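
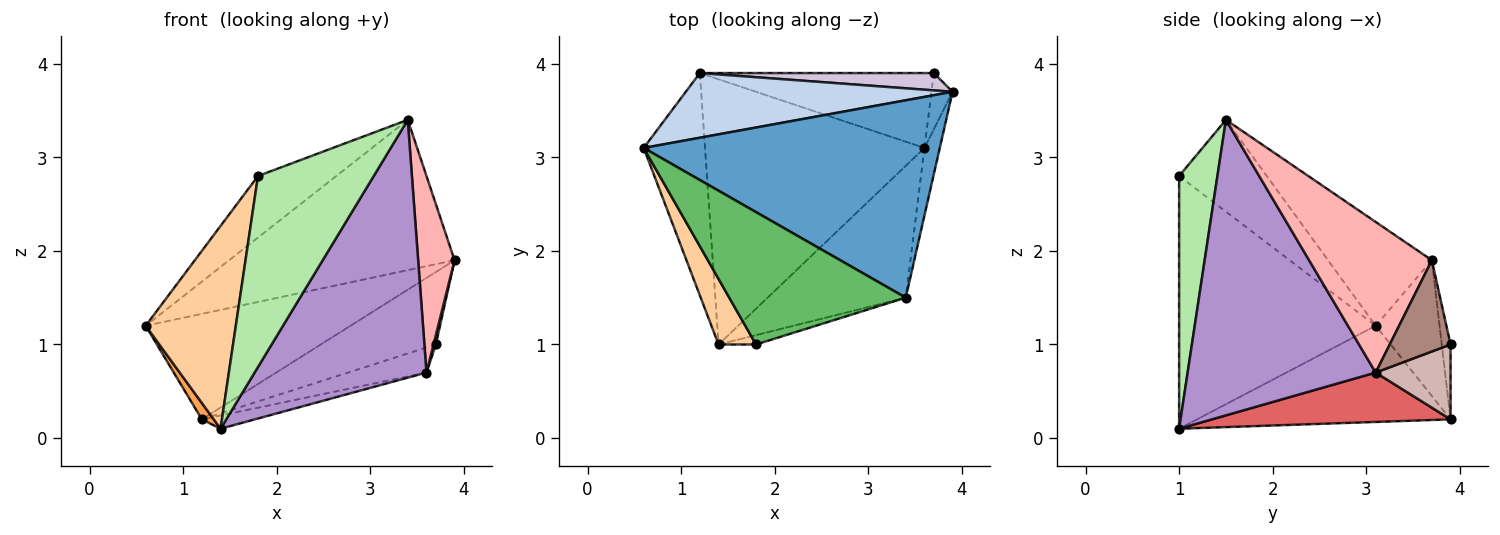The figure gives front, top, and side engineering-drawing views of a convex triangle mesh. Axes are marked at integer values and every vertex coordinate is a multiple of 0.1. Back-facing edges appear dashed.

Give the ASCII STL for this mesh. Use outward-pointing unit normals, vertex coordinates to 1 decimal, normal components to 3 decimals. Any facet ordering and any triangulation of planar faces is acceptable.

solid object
 facet normal -0.269 0.584 0.766
  outer loop
   vertex 3.4 1.5 3.4
   vertex 3.9 3.7 1.9
   vertex 0.6 3.1 1.2
  endloop
 endfacet
 facet normal -0.257 0.824 0.505
  outer loop
   vertex 1.2 3.9 0.2
   vertex 0.6 3.1 1.2
   vertex 3.9 3.7 1.9
  endloop
 endfacet
 facet normal -0.843 -0.040 -0.537
  outer loop
   vertex 1.2 3.9 0.2
   vertex 1.4 1.0 0.1
   vertex 0.6 3.1 1.2
  endloop
 endfacet
 facet normal -0.901 -0.413 0.133
  outer loop
   vertex 1.8 1.0 2.8
   vertex 0.6 3.1 1.2
   vertex 1.4 1.0 0.1
  endloop
 endfacet
 facet normal -0.427 0.381 0.820
  outer loop
   vertex 1.8 1.0 2.8
   vertex 3.4 1.5 3.4
   vertex 0.6 3.1 1.2
  endloop
 endfacet
 facet normal 0.314 -0.948 -0.046
  outer loop
   vertex 1.8 1.0 2.8
   vertex 1.4 1.0 0.1
   vertex 3.4 1.5 3.4
  endloop
 endfacet
 facet normal 0.219 0.049 -0.974
  outer loop
   vertex 3.6 3.1 0.7
   vertex 1.4 1.0 0.1
   vertex 1.2 3.9 0.2
  endloop
 endfacet
 facet normal 0.954 -0.283 -0.097
  outer loop
   vertex 3.6 3.1 0.7
   vertex 3.9 3.7 1.9
   vertex 3.4 1.5 3.4
  endloop
 endfacet
 facet normal 0.698 -0.638 -0.326
  outer loop
   vertex 3.6 3.1 0.7
   vertex 3.4 1.5 3.4
   vertex 1.4 1.0 0.1
  endloop
 endfacet
 facet normal -0.074 0.970 0.232
  outer loop
   vertex 3.7 3.9 1.0
   vertex 1.2 3.9 0.2
   vertex 3.9 3.7 1.9
  endloop
 endfacet
 facet normal 0.974 -0.037 -0.225
  outer loop
   vertex 3.7 3.9 1.0
   vertex 3.9 3.7 1.9
   vertex 3.6 3.1 0.7
  endloop
 endfacet
 facet normal 0.290 0.304 -0.907
  outer loop
   vertex 3.7 3.9 1.0
   vertex 3.6 3.1 0.7
   vertex 1.2 3.9 0.2
  endloop
 endfacet
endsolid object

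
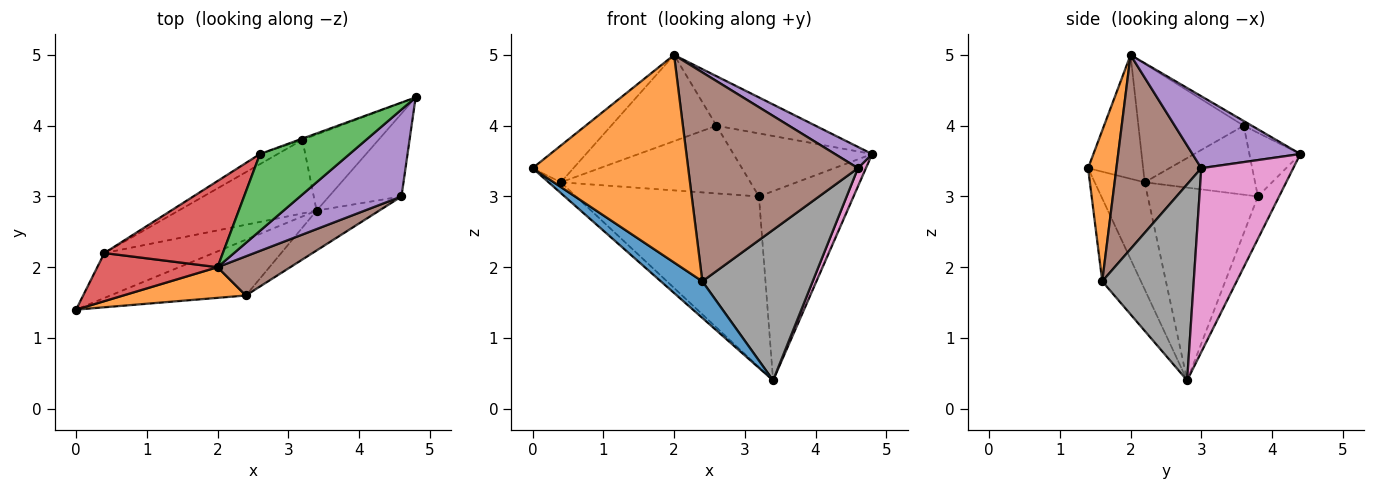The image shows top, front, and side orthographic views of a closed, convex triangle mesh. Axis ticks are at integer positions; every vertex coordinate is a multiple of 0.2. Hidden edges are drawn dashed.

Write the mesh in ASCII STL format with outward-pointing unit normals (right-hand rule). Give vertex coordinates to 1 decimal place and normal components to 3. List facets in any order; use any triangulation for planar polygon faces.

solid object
 facet normal -0.455 -0.489 -0.744
  outer loop
   vertex 2.4 1.6 1.8
   vertex 0.0 1.4 3.4
   vertex 3.4 2.8 0.4
  endloop
 endfacet
 facet normal 0.177 -0.974 0.144
  outer loop
   vertex 2.4 1.6 1.8
   vertex 2.0 2.0 5.0
   vertex 0.0 1.4 3.4
  endloop
 endfacet
 facet normal -0.690 0.169 -0.703
  outer loop
   vertex 0.4 2.2 3.2
   vertex 3.4 2.8 0.4
   vertex 0.0 1.4 3.4
  endloop
 endfacet
 facet normal -0.633 0.470 0.615
  outer loop
   vertex 0.4 2.2 3.2
   vertex 0.0 1.4 3.4
   vertex 2.0 2.0 5.0
  endloop
 endfacet
 facet normal 0.567 -0.195 0.800
  outer loop
   vertex 4.6 3.0 3.4
   vertex 4.8 4.4 3.6
   vertex 2.0 2.0 5.0
  endloop
 endfacet
 facet normal 0.441 -0.882 0.165
  outer loop
   vertex 4.6 3.0 3.4
   vertex 2.0 2.0 5.0
   vertex 2.4 1.6 1.8
  endloop
 endfacet
 facet normal 0.927 -0.080 -0.366
  outer loop
   vertex 4.6 3.0 3.4
   vertex 3.4 2.8 0.4
   vertex 4.8 4.4 3.6
  endloop
 endfacet
 facet normal 0.625 -0.754 -0.200
  outer loop
   vertex 4.6 3.0 3.4
   vertex 2.4 1.6 1.8
   vertex 3.4 2.8 0.4
  endloop
 endfacet
 facet normal -0.204 0.908 -0.365
  outer loop
   vertex 3.2 3.8 3.0
   vertex 4.8 4.4 3.6
   vertex 3.4 2.8 0.4
  endloop
 endfacet
 facet normal -0.484 0.804 -0.346
  outer loop
   vertex 3.2 3.8 3.0
   vertex 3.4 2.8 0.4
   vertex 0.4 2.2 3.2
  endloop
 endfacet
 facet normal -0.345 0.938 -0.019
  outer loop
   vertex 2.6 3.6 4.0
   vertex 4.8 4.4 3.6
   vertex 3.2 3.8 3.0
  endloop
 endfacet
 facet normal -0.499 0.857 -0.128
  outer loop
   vertex 2.6 3.6 4.0
   vertex 3.2 3.8 3.0
   vertex 0.4 2.2 3.2
  endloop
 endfacet
 facet normal -0.044 0.541 0.840
  outer loop
   vertex 2.6 3.6 4.0
   vertex 2.0 2.0 5.0
   vertex 4.8 4.4 3.6
  endloop
 endfacet
 facet normal -0.577 0.577 0.577
  outer loop
   vertex 2.6 3.6 4.0
   vertex 0.4 2.2 3.2
   vertex 2.0 2.0 5.0
  endloop
 endfacet
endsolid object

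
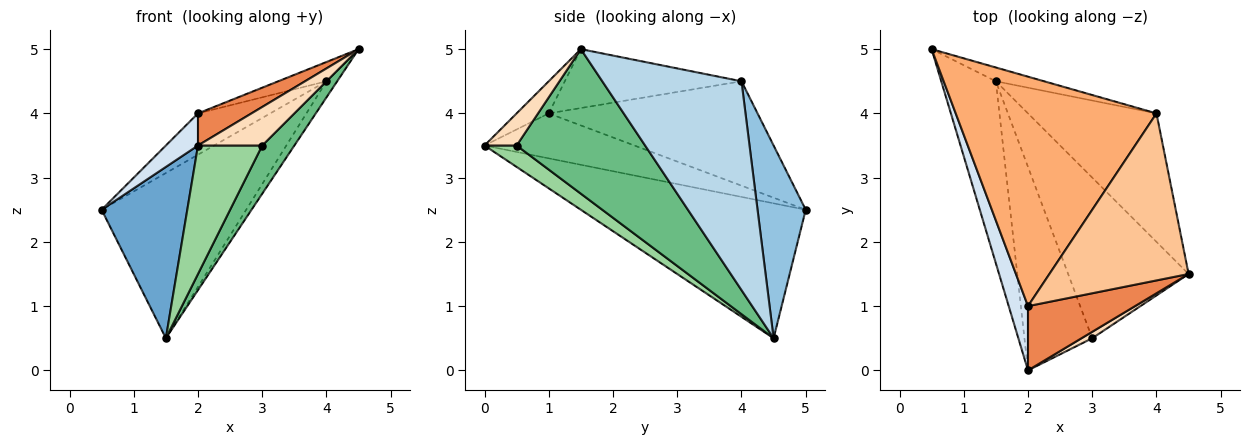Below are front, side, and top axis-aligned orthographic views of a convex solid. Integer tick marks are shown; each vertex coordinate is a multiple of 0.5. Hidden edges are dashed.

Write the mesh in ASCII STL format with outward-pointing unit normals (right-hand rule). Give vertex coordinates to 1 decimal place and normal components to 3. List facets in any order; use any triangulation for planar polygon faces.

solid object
 facet normal -0.874 -0.333 -0.354
  outer loop
   vertex 1.5 4.5 0.5
   vertex 2.0 0.0 3.5
   vertex 0.5 5.0 2.5
  endloop
 endfacet
 facet normal 0.315 0.946 -0.079
  outer loop
   vertex 4.0 4.0 4.5
   vertex 1.5 4.5 0.5
   vertex 0.5 5.0 2.5
  endloop
 endfacet
 facet normal 0.850 0.065 -0.523
  outer loop
   vertex 4.0 4.0 4.5
   vertex 4.5 1.5 5.0
   vertex 1.5 4.5 0.5
  endloop
 endfacet
 facet normal -0.902 -0.193 0.386
  outer loop
   vertex 2.0 1.0 4.0
   vertex 0.5 5.0 2.5
   vertex 2.0 0.0 3.5
  endloop
 endfacet
 facet normal -0.259 -0.432 0.864
  outer loop
   vertex 2.0 1.0 4.0
   vertex 2.0 0.0 3.5
   vertex 4.5 1.5 5.0
  endloop
 endfacet
 facet normal -0.456 0.158 0.876
  outer loop
   vertex 2.0 1.0 4.0
   vertex 4.0 4.0 4.5
   vertex 0.5 5.0 2.5
  endloop
 endfacet
 facet normal -0.387 0.106 0.916
  outer loop
   vertex 2.0 1.0 4.0
   vertex 4.5 1.5 5.0
   vertex 4.0 4.0 4.5
  endloop
 endfacet
 facet normal 0.442 -0.885 0.147
  outer loop
   vertex 3.0 0.5 3.5
   vertex 4.5 1.5 5.0
   vertex 2.0 0.0 3.5
  endloop
 endfacet
 facet normal 0.754 -0.189 -0.629
  outer loop
   vertex 3.0 0.5 3.5
   vertex 1.5 4.5 0.5
   vertex 4.5 1.5 5.0
  endloop
 endfacet
 facet normal 0.258 -0.516 -0.817
  outer loop
   vertex 3.0 0.5 3.5
   vertex 2.0 0.0 3.5
   vertex 1.5 4.5 0.5
  endloop
 endfacet
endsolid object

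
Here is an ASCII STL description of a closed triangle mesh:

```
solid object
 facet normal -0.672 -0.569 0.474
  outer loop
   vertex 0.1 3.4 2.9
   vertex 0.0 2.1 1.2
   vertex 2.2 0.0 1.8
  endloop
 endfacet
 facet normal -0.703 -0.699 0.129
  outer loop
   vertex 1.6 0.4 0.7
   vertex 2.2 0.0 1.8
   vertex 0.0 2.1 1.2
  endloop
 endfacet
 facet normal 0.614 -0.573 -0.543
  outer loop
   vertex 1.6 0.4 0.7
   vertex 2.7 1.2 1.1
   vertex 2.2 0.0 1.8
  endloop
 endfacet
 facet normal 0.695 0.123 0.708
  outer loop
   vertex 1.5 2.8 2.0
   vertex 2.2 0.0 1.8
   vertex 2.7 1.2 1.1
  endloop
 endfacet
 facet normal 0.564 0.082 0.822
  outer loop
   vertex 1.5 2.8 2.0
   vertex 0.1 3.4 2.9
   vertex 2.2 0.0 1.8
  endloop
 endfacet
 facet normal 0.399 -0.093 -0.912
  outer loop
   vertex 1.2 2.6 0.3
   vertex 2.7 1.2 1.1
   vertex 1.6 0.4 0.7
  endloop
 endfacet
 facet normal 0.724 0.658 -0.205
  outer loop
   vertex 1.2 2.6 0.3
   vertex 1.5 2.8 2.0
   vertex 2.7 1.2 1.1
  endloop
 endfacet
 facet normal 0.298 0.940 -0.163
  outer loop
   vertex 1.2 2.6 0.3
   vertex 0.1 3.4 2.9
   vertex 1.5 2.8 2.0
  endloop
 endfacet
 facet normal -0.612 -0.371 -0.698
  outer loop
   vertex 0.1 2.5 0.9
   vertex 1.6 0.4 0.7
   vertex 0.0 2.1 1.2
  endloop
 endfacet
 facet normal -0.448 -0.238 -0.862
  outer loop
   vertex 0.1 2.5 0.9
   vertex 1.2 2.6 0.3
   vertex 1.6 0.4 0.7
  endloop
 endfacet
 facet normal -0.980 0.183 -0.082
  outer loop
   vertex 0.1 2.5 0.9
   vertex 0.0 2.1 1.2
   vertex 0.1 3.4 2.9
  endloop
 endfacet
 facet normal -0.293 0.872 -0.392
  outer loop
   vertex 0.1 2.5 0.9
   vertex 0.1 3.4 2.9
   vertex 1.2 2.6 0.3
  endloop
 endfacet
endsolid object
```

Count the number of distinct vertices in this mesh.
8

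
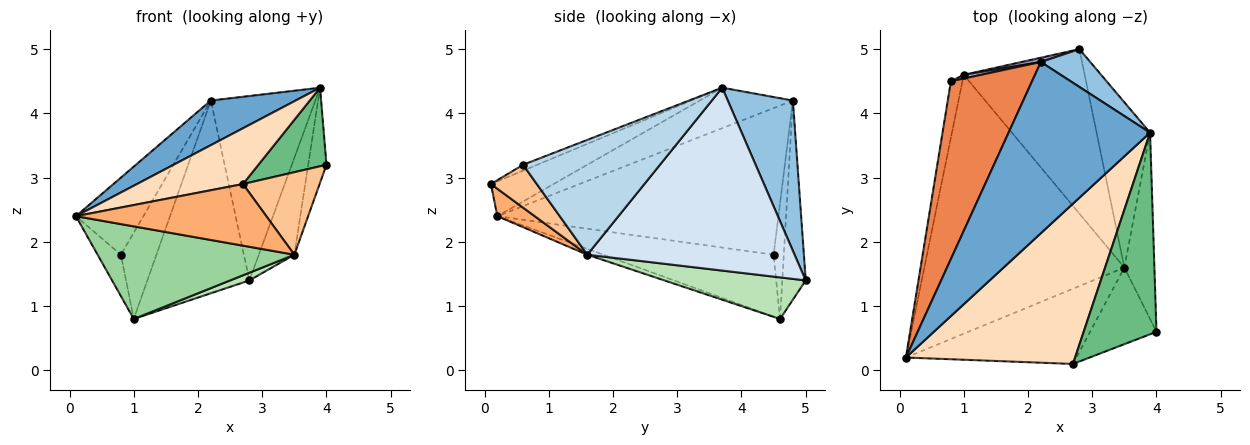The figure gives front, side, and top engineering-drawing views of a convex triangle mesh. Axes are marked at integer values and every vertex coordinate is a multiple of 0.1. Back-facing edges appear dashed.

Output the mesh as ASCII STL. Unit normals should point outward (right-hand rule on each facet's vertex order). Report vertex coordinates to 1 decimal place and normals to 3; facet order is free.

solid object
 facet normal -0.267 -0.243 0.933
  outer loop
   vertex 2.2 4.8 4.2
   vertex 0.1 0.2 2.4
   vertex 3.9 3.7 4.4
  endloop
 endfacet
 facet normal 0.521 0.836 0.171
  outer loop
   vertex 2.2 4.8 4.2
   vertex 3.9 3.7 4.4
   vertex 2.8 5.0 1.4
  endloop
 endfacet
 facet normal 0.959 0.128 -0.251
  outer loop
   vertex 3.5 1.6 1.8
   vertex 3.9 3.7 4.4
   vertex 4.0 0.6 3.2
  endloop
 endfacet
 facet normal 0.947 0.162 -0.277
  outer loop
   vertex 3.5 1.6 1.8
   vertex 2.8 5.0 1.4
   vertex 3.9 3.7 4.4
  endloop
 endfacet
 facet normal -0.856 0.206 0.474
  outer loop
   vertex 0.8 4.5 1.8
   vertex 0.1 0.2 2.4
   vertex 2.2 4.8 4.2
  endloop
 endfacet
 facet normal 0.123 -0.629 -0.768
  outer loop
   vertex 2.7 0.1 2.9
   vertex 0.1 0.2 2.4
   vertex 3.5 1.6 1.8
  endloop
 endfacet
 facet normal 0.402 -0.671 -0.623
  outer loop
   vertex 2.7 0.1 2.9
   vertex 3.5 1.6 1.8
   vertex 4.0 0.6 3.2
  endloop
 endfacet
 facet normal -0.191 -0.323 0.927
  outer loop
   vertex 2.7 0.1 2.9
   vertex 3.9 3.7 4.4
   vertex 0.1 0.2 2.4
  endloop
 endfacet
 facet normal -0.075 -0.362 0.929
  outer loop
   vertex 2.7 0.1 2.9
   vertex 4.0 0.6 3.2
   vertex 3.9 3.7 4.4
  endloop
 endfacet
 facet normal -0.027 -0.337 -0.941
  outer loop
   vertex 1.0 4.6 0.8
   vertex 3.5 1.6 1.8
   vertex 0.1 0.2 2.4
  endloop
 endfacet
 facet normal 0.325 -0.044 -0.945
  outer loop
   vertex 1.0 4.6 0.8
   vertex 2.8 5.0 1.4
   vertex 3.5 1.6 1.8
  endloop
 endfacet
 facet normal -0.974 0.133 -0.182
  outer loop
   vertex 1.0 4.6 0.8
   vertex 0.1 0.2 2.4
   vertex 0.8 4.5 1.8
  endloop
 endfacet
 facet normal -0.224 0.974 0.022
  outer loop
   vertex 1.0 4.6 0.8
   vertex 2.2 4.8 4.2
   vertex 2.8 5.0 1.4
  endloop
 endfacet
 facet normal -0.276 0.960 0.041
  outer loop
   vertex 1.0 4.6 0.8
   vertex 0.8 4.5 1.8
   vertex 2.2 4.8 4.2
  endloop
 endfacet
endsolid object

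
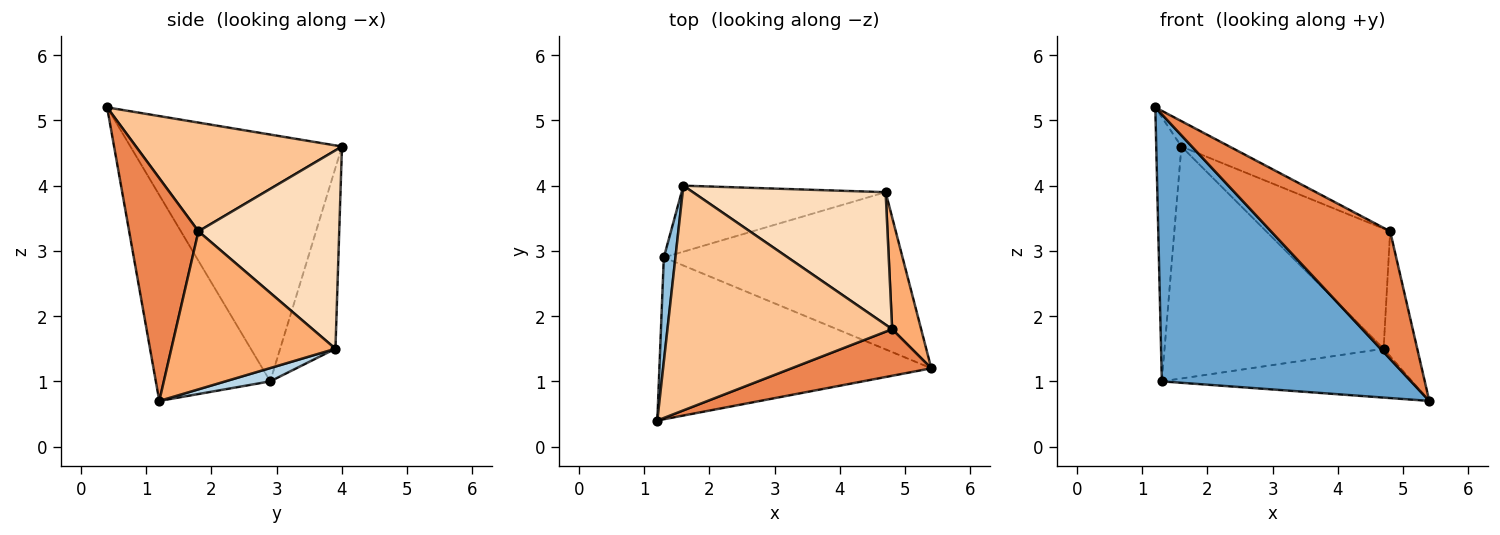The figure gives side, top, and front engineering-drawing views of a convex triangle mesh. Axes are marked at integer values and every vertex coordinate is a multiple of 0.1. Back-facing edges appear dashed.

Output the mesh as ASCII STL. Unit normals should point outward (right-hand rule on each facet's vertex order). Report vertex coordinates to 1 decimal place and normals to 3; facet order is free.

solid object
 facet normal -0.365 -0.796 -0.483
  outer loop
   vertex 1.3 2.9 1.0
   vertex 5.4 1.2 0.7
   vertex 1.2 0.4 5.2
  endloop
 endfacet
 facet normal -0.992 0.118 0.047
  outer loop
   vertex 1.3 2.9 1.0
   vertex 1.2 0.4 5.2
   vertex 1.6 4.0 4.6
  endloop
 endfacet
 facet normal 0.053 0.296 -0.954
  outer loop
   vertex 1.3 2.9 1.0
   vertex 4.7 3.9 1.5
   vertex 5.4 1.2 0.7
  endloop
 endfacet
 facet normal -0.236 0.935 -0.266
  outer loop
   vertex 1.3 2.9 1.0
   vertex 1.6 4.0 4.6
   vertex 4.7 3.9 1.5
  endloop
 endfacet
 facet normal 0.479 -0.824 0.301
  outer loop
   vertex 4.8 1.8 3.3
   vertex 1.2 0.4 5.2
   vertex 5.4 1.2 0.7
  endloop
 endfacet
 facet normal 0.964 0.198 0.177
  outer loop
   vertex 4.8 1.8 3.3
   vertex 5.4 1.2 0.7
   vertex 4.7 3.9 1.5
  endloop
 endfacet
 facet normal 0.433 0.101 0.896
  outer loop
   vertex 4.8 1.8 3.3
   vertex 1.6 4.0 4.6
   vertex 1.2 0.4 5.2
  endloop
 endfacet
 facet normal 0.606 0.534 0.589
  outer loop
   vertex 4.8 1.8 3.3
   vertex 4.7 3.9 1.5
   vertex 1.6 4.0 4.6
  endloop
 endfacet
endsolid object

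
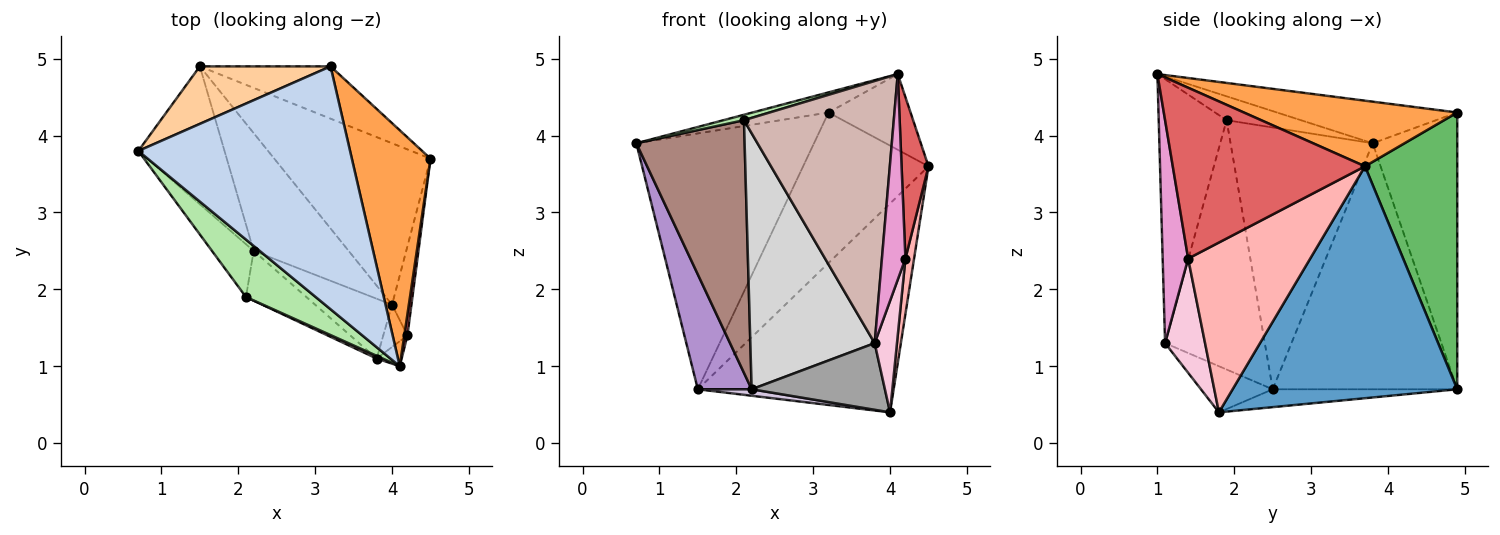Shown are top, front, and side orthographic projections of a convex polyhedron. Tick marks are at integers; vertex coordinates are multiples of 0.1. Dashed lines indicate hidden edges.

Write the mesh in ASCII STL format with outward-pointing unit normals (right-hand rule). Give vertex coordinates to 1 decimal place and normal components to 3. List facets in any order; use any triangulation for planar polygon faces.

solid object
 facet normal 0.672 0.586 -0.453
  outer loop
   vertex 1.5 4.9 0.7
   vertex 4.5 3.7 3.6
   vertex 4.0 1.8 0.4
  endloop
 endfacet
 facet normal -0.192 0.081 0.978
  outer loop
   vertex 3.2 4.9 4.3
   vertex 0.7 3.8 3.9
   vertex 4.1 1.0 4.8
  endloop
 endfacet
 facet normal 0.622 0.239 0.745
  outer loop
   vertex 3.2 4.9 4.3
   vertex 4.1 1.0 4.8
   vertex 4.5 3.7 3.6
  endloop
 endfacet
 facet normal -0.421 0.885 0.199
  outer loop
   vertex 3.2 4.9 4.3
   vertex 1.5 4.9 0.7
   vertex 0.7 3.8 3.9
  endloop
 endfacet
 facet normal 0.571 0.776 -0.270
  outer loop
   vertex 3.2 4.9 4.3
   vertex 4.5 3.7 3.6
   vertex 1.5 4.9 0.7
  endloop
 endfacet
 facet normal -0.323 -0.089 0.942
  outer loop
   vertex 2.1 1.9 4.2
   vertex 4.1 1.0 4.8
   vertex 0.7 3.8 3.9
  endloop
 endfacet
 facet normal 0.990 -0.139 0.018
  outer loop
   vertex 4.2 1.4 2.4
   vertex 4.5 3.7 3.6
   vertex 4.1 1.0 4.8
  endloop
 endfacet
 facet normal 0.991 -0.070 -0.113
  outer loop
   vertex 4.2 1.4 2.4
   vertex 4.0 1.8 0.4
   vertex 4.5 3.7 3.6
  endloop
 endfacet
 facet normal -0.910 -0.265 -0.319
  outer loop
   vertex 2.2 2.5 0.7
   vertex 0.7 3.8 3.9
   vertex 1.5 4.9 0.7
  endloop
 endfacet
 facet normal -0.184 -0.054 -0.981
  outer loop
   vertex 2.2 2.5 0.7
   vertex 1.5 4.9 0.7
   vertex 4.0 1.8 0.4
  endloop
 endfacet
 facet normal -0.789 -0.601 -0.126
  outer loop
   vertex 2.2 2.5 0.7
   vertex 2.1 1.9 4.2
   vertex 0.7 3.8 3.9
  endloop
 endfacet
 facet normal -0.413 -0.911 0.009
  outer loop
   vertex 3.8 1.1 1.3
   vertex 4.1 1.0 4.8
   vertex 2.1 1.9 4.2
  endloop
 endfacet
 facet normal 0.733 -0.676 -0.082
  outer loop
   vertex 3.8 1.1 1.3
   vertex 4.2 1.4 2.4
   vertex 4.1 1.0 4.8
  endloop
 endfacet
 facet normal 0.859 -0.479 -0.182
  outer loop
   vertex 3.8 1.1 1.3
   vertex 4.0 1.8 0.4
   vertex 4.2 1.4 2.4
  endloop
 endfacet
 facet normal -0.372 -0.691 -0.620
  outer loop
   vertex 3.8 1.1 1.3
   vertex 2.2 2.5 0.7
   vertex 4.0 1.8 0.4
  endloop
 endfacet
 facet normal -0.619 -0.771 -0.150
  outer loop
   vertex 3.8 1.1 1.3
   vertex 2.1 1.9 4.2
   vertex 2.2 2.5 0.7
  endloop
 endfacet
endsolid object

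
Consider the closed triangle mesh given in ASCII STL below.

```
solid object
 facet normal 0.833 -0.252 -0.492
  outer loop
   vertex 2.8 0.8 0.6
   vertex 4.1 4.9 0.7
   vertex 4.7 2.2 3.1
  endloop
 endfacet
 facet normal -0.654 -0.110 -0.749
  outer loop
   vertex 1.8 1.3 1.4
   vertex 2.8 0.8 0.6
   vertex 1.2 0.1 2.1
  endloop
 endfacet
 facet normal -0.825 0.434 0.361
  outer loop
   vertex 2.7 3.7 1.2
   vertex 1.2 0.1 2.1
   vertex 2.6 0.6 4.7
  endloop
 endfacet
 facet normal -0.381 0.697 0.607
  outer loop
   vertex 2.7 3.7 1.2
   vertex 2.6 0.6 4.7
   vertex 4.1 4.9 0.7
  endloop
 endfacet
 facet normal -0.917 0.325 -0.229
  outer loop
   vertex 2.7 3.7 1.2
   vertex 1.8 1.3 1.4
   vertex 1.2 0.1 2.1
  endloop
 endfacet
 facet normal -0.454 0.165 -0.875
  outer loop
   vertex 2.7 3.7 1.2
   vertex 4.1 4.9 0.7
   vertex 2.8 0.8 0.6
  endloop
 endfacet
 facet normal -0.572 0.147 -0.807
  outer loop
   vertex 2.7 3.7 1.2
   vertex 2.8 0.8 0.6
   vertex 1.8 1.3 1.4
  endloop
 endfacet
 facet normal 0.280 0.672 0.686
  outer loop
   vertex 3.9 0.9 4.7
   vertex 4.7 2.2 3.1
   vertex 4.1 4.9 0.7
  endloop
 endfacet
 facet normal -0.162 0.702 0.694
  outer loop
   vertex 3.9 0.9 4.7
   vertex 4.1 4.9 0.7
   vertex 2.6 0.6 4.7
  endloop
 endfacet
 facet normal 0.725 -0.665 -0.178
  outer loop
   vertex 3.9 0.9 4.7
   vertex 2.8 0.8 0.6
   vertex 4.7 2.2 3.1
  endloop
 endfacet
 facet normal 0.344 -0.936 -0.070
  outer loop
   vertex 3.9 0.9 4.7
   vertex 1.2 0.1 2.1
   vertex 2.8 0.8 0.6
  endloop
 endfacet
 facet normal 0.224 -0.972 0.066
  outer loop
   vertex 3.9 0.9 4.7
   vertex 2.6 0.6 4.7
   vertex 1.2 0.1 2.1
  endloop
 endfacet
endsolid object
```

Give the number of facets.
12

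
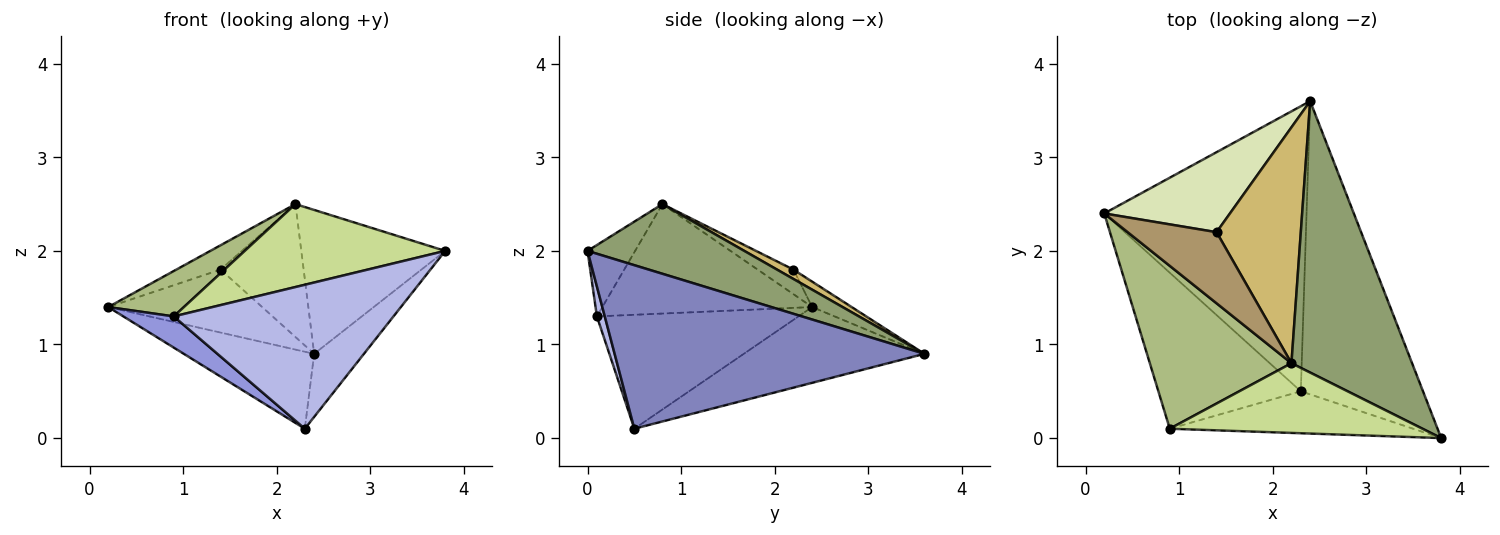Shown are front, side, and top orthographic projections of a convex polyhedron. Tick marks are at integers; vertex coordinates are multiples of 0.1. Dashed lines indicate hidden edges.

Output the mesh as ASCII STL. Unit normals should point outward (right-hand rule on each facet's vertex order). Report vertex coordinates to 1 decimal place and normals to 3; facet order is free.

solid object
 facet normal -0.340 0.245 -0.908
  outer loop
   vertex 2.3 0.5 0.1
   vertex 0.2 2.4 1.4
   vertex 2.4 3.6 0.9
  endloop
 endfacet
 facet normal 0.795 0.128 -0.594
  outer loop
   vertex 2.3 0.5 0.1
   vertex 2.4 3.6 0.9
   vertex 3.8 0.0 2.0
  endloop
 endfacet
 facet normal -0.617 -0.154 -0.772
  outer loop
   vertex 0.9 0.1 1.3
   vertex 0.2 2.4 1.4
   vertex 2.3 0.5 0.1
  endloop
 endfacet
 facet normal 0.034 -0.959 -0.280
  outer loop
   vertex 0.9 0.1 1.3
   vertex 2.3 0.5 0.1
   vertex 3.8 0.0 2.0
  endloop
 endfacet
 facet normal 0.455 0.417 0.787
  outer loop
   vertex 2.2 0.8 2.5
   vertex 3.8 0.0 2.0
   vertex 2.4 3.6 0.9
  endloop
 endfacet
 facet normal -0.597 -0.215 0.773
  outer loop
   vertex 2.2 0.8 2.5
   vertex 0.2 2.4 1.4
   vertex 0.9 0.1 1.3
  endloop
 endfacet
 facet normal -0.179 -0.753 0.633
  outer loop
   vertex 2.2 0.8 2.5
   vertex 0.9 0.1 1.3
   vertex 3.8 0.0 2.0
  endloop
 endfacet
 facet normal -0.157 0.611 0.776
  outer loop
   vertex 1.4 2.2 1.8
   vertex 2.4 3.6 0.9
   vertex 0.2 2.4 1.4
  endloop
 endfacet
 facet normal -0.253 0.313 0.915
  outer loop
   vertex 1.4 2.2 1.8
   vertex 0.2 2.4 1.4
   vertex 2.2 0.8 2.5
  endloop
 endfacet
 facet normal 0.096 0.489 0.867
  outer loop
   vertex 1.4 2.2 1.8
   vertex 2.2 0.8 2.5
   vertex 2.4 3.6 0.9
  endloop
 endfacet
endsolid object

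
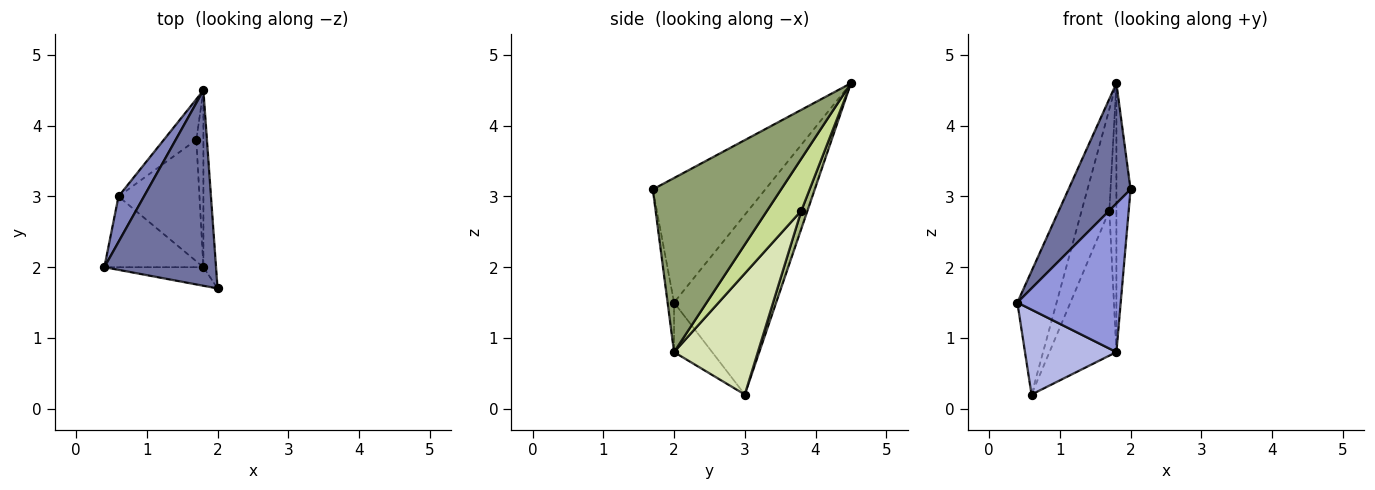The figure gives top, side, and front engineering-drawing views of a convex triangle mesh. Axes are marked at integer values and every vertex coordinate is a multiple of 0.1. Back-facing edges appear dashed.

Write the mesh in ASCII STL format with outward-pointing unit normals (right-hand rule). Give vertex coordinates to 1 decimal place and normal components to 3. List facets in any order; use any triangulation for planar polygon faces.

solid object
 facet normal -0.689 -0.380 0.617
  outer loop
   vertex 1.8 4.5 4.6
   vertex 0.4 2.0 1.5
   vertex 2.0 1.7 3.1
  endloop
 endfacet
 facet normal -0.925 0.356 0.131
  outer loop
   vertex 0.6 3.0 0.2
   vertex 0.4 2.0 1.5
   vertex 1.8 4.5 4.6
  endloop
 endfacet
 facet normal -0.062 -0.990 -0.124
  outer loop
   vertex 1.8 2.0 0.8
   vertex 2.0 1.7 3.1
   vertex 0.4 2.0 1.5
  endloop
 endfacet
 facet normal -0.305 -0.732 -0.610
  outer loop
   vertex 1.8 2.0 0.8
   vertex 0.4 2.0 1.5
   vertex 0.6 3.0 0.2
  endloop
 endfacet
 facet normal 0.991 0.109 -0.072
  outer loop
   vertex 1.8 2.0 0.8
   vertex 1.8 4.5 4.6
   vertex 2.0 1.7 3.1
  endloop
 endfacet
 facet normal 0.201 0.909 -0.365
  outer loop
   vertex 1.7 3.8 2.8
   vertex 0.6 3.0 0.2
   vertex 1.8 4.5 4.6
  endloop
 endfacet
 facet normal 0.971 0.200 -0.132
  outer loop
   vertex 1.7 3.8 2.8
   vertex 1.8 4.5 4.6
   vertex 1.8 2.0 0.8
  endloop
 endfacet
 facet normal 0.693 0.553 -0.463
  outer loop
   vertex 1.7 3.8 2.8
   vertex 1.8 2.0 0.8
   vertex 0.6 3.0 0.2
  endloop
 endfacet
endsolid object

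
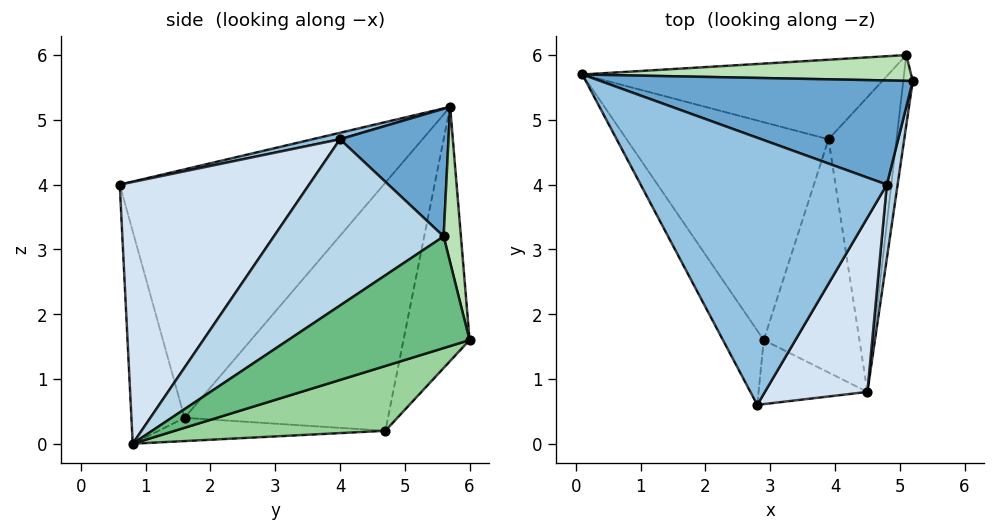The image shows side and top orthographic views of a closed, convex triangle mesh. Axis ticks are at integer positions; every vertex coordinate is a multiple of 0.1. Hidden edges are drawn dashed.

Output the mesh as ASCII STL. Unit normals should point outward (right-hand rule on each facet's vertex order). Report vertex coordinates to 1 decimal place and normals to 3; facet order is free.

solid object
 facet normal 0.299 0.612 0.732
  outer loop
   vertex 4.8 4.0 4.7
   vertex 5.2 5.6 3.2
   vertex 0.1 5.7 5.2
  endloop
 endfacet
 facet normal 0.026 -0.216 0.976
  outer loop
   vertex 4.8 4.0 4.7
   vertex 0.1 5.7 5.2
   vertex 2.8 0.6 4.0
  endloop
 endfacet
 facet normal 0.981 -0.185 0.064
  outer loop
   vertex 4.8 4.0 4.7
   vertex 4.5 0.8 0.0
   vertex 5.2 5.6 3.2
  endloop
 endfacet
 facet normal 0.790 -0.529 0.309
  outer loop
   vertex 4.8 4.0 4.7
   vertex 2.8 0.6 4.0
   vertex 4.5 0.8 0.0
  endloop
 endfacet
 facet normal -0.759 0.205 -0.618
  outer loop
   vertex 2.9 1.6 0.4
   vertex 0.1 5.7 5.2
   vertex 3.9 4.7 0.2
  endloop
 endfacet
 facet normal -0.236 0.013 -0.972
  outer loop
   vertex 2.9 1.6 0.4
   vertex 3.9 4.7 0.2
   vertex 4.5 0.8 0.0
  endloop
 endfacet
 facet normal -0.888 -0.436 -0.146
  outer loop
   vertex 2.9 1.6 0.4
   vertex 2.8 0.6 4.0
   vertex 0.1 5.7 5.2
  endloop
 endfacet
 facet normal -0.482 -0.841 -0.247
  outer loop
   vertex 2.9 1.6 0.4
   vertex 4.5 0.8 0.0
   vertex 2.8 0.6 4.0
  endloop
 endfacet
 facet normal 0.993 -0.089 -0.084
  outer loop
   vertex 5.1 6.0 1.6
   vertex 5.2 5.6 3.2
   vertex 4.5 0.8 0.0
  endloop
 endfacet
 facet normal 0.683 0.142 -0.717
  outer loop
   vertex 5.1 6.0 1.6
   vertex 4.5 0.8 0.0
   vertex 3.9 4.7 0.2
  endloop
 endfacet
 facet normal 0.111 0.966 0.235
  outer loop
   vertex 5.1 6.0 1.6
   vertex 0.1 5.7 5.2
   vertex 5.2 5.6 3.2
  endloop
 endfacet
 facet normal -0.368 0.817 -0.443
  outer loop
   vertex 5.1 6.0 1.6
   vertex 3.9 4.7 0.2
   vertex 0.1 5.7 5.2
  endloop
 endfacet
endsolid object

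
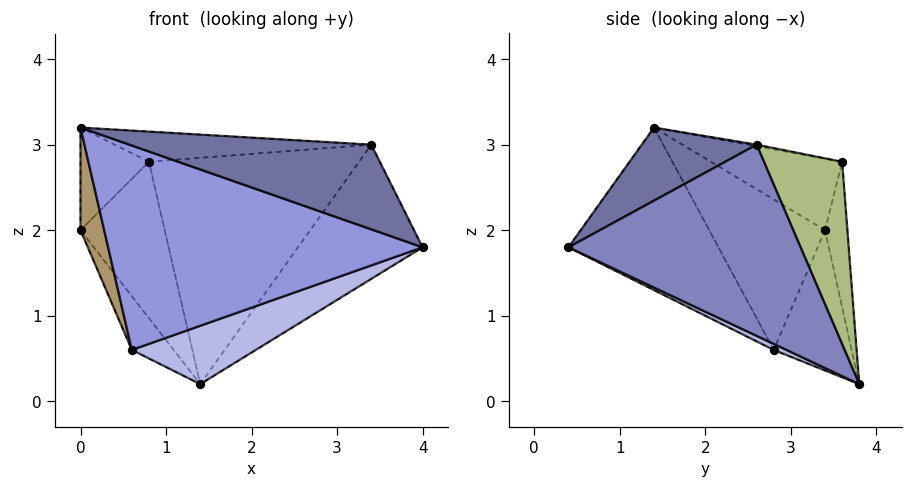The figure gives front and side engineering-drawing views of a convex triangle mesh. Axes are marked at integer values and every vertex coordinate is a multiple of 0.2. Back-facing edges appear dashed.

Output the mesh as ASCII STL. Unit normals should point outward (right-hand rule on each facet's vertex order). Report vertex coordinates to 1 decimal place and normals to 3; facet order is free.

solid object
 facet normal 0.202 -0.426 0.882
  outer loop
   vertex 3.4 2.6 3.0
   vertex 0.0 1.4 3.2
   vertex 4.0 0.4 1.8
  endloop
 endfacet
 facet normal 0.810 0.435 -0.392
  outer loop
   vertex 3.4 2.6 3.0
   vertex 4.0 0.4 1.8
   vertex 1.4 3.8 0.2
  endloop
 endfacet
 facet normal -0.372 -0.779 -0.505
  outer loop
   vertex 0.6 2.8 0.6
   vertex 4.0 0.4 1.8
   vertex 0.0 1.4 3.2
  endloop
 endfacet
 facet normal 0.041 -0.399 -0.916
  outer loop
   vertex 0.6 2.8 0.6
   vertex 1.4 3.8 0.2
   vertex 4.0 0.4 1.8
  endloop
 endfacet
 facet normal -0.006 0.181 0.983
  outer loop
   vertex 0.8 3.6 2.8
   vertex 0.0 1.4 3.2
   vertex 3.4 2.6 3.0
  endloop
 endfacet
 facet normal 0.345 0.927 0.151
  outer loop
   vertex 0.8 3.6 2.8
   vertex 3.4 2.6 3.0
   vertex 1.4 3.8 0.2
  endloop
 endfacet
 facet normal -0.762 0.409 -0.502
  outer loop
   vertex 0.0 3.4 2.0
   vertex 1.4 3.8 0.2
   vertex 0.6 2.8 0.6
  endloop
 endfacet
 facet normal -0.257 0.966 0.015
  outer loop
   vertex 0.0 3.4 2.0
   vertex 0.8 3.6 2.8
   vertex 1.4 3.8 0.2
  endloop
 endfacet
 facet normal -0.929 -0.190 -0.317
  outer loop
   vertex 0.0 3.4 2.0
   vertex 0.6 2.8 0.6
   vertex 0.0 1.4 3.2
  endloop
 endfacet
 facet normal -0.702 0.366 0.611
  outer loop
   vertex 0.0 3.4 2.0
   vertex 0.0 1.4 3.2
   vertex 0.8 3.6 2.8
  endloop
 endfacet
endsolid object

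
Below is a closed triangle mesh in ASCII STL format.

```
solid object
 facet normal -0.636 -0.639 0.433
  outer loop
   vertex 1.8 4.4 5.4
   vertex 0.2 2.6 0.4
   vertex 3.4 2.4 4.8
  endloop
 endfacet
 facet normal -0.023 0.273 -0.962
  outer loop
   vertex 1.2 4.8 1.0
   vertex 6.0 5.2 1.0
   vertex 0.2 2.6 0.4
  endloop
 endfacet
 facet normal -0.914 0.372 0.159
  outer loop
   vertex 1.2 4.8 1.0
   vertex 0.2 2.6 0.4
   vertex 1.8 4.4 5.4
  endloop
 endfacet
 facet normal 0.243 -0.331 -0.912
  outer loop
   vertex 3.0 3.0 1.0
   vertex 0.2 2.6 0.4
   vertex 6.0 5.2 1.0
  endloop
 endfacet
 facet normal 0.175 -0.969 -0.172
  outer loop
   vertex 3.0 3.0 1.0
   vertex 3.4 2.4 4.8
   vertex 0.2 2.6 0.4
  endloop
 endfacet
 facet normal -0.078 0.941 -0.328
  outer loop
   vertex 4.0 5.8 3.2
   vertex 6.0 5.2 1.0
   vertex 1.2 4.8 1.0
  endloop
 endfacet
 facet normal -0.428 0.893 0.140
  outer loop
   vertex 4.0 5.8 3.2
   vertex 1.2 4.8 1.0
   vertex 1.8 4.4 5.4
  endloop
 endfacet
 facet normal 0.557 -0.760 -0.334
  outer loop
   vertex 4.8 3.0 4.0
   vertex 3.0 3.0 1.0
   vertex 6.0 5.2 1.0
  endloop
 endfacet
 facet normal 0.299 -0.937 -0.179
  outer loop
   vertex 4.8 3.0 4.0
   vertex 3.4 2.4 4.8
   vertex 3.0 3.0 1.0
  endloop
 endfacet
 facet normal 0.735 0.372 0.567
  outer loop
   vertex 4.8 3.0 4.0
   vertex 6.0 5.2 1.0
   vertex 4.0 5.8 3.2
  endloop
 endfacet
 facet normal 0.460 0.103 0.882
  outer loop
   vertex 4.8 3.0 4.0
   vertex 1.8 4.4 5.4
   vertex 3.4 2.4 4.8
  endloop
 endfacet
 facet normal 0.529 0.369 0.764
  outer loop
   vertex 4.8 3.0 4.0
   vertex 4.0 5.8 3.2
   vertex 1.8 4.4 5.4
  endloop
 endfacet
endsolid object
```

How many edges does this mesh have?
18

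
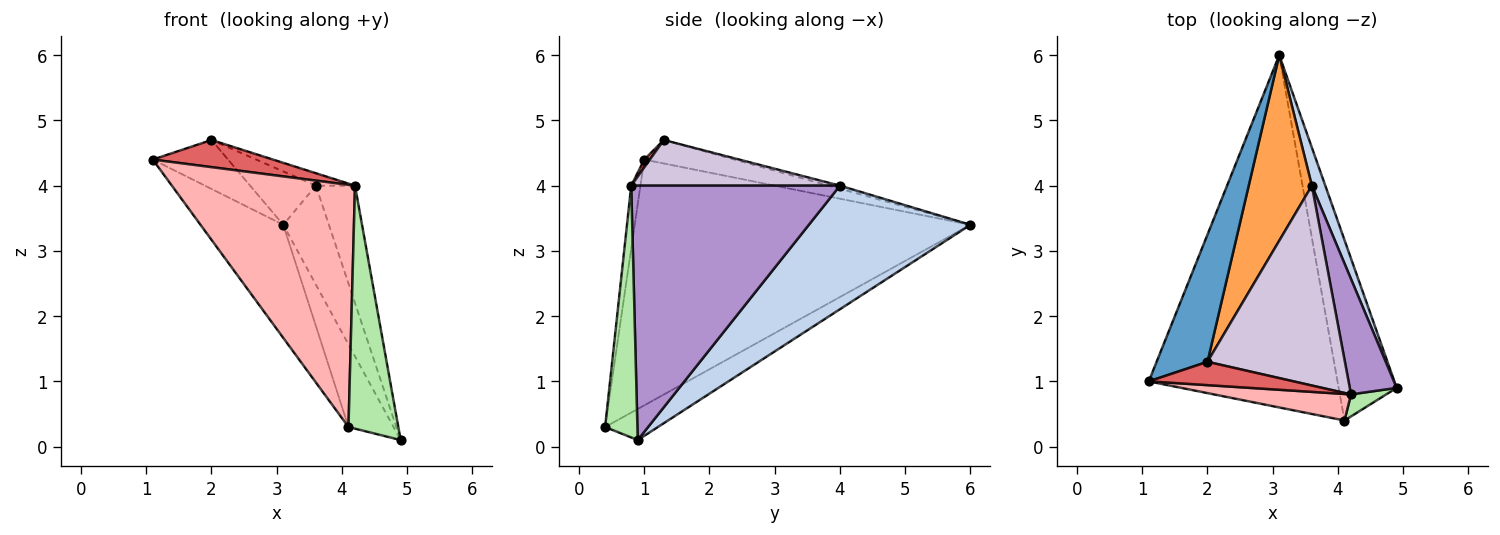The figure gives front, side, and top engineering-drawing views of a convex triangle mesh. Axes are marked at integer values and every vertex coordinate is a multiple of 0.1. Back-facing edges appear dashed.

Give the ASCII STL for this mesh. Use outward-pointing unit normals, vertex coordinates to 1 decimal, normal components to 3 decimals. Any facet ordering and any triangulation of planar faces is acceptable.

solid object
 facet normal -0.396 0.330 0.857
  outer loop
   vertex 2.0 1.3 4.7
   vertex 3.1 6.0 3.4
   vertex 1.1 1.0 4.4
  endloop
 endfacet
 facet normal 0.957 0.270 0.104
  outer loop
   vertex 3.6 4.0 4.0
   vertex 4.9 0.9 0.1
   vertex 3.1 6.0 3.4
  endloop
 endfacet
 facet normal -0.046 0.276 0.960
  outer loop
   vertex 3.6 4.0 4.0
   vertex 3.1 6.0 3.4
   vertex 2.0 1.3 4.7
  endloop
 endfacet
 facet normal -0.778 0.192 -0.598
  outer loop
   vertex 4.1 0.4 0.3
   vertex 1.1 1.0 4.4
   vertex 3.1 6.0 3.4
  endloop
 endfacet
 facet normal -0.438 0.374 -0.817
  outer loop
   vertex 4.1 0.4 0.3
   vertex 3.1 6.0 3.4
   vertex 4.9 0.9 0.1
  endloop
 endfacet
 facet normal 0.542 -0.837 0.076
  outer loop
   vertex 4.2 0.8 4.0
   vertex 4.1 0.4 0.3
   vertex 4.9 0.9 0.1
  endloop
 endfacet
 facet normal 0.035 -0.758 0.652
  outer loop
   vertex 4.2 0.8 4.0
   vertex 2.0 1.3 4.7
   vertex 1.1 1.0 4.4
  endloop
 endfacet
 facet normal -0.050 -0.993 0.109
  outer loop
   vertex 4.2 0.8 4.0
   vertex 1.1 1.0 4.4
   vertex 4.1 0.4 0.3
  endloop
 endfacet
 facet normal 0.967 0.181 0.178
  outer loop
   vertex 4.2 0.8 4.0
   vertex 4.9 0.9 0.1
   vertex 3.6 4.0 4.0
  endloop
 endfacet
 facet normal 0.315 0.059 0.947
  outer loop
   vertex 4.2 0.8 4.0
   vertex 3.6 4.0 4.0
   vertex 2.0 1.3 4.7
  endloop
 endfacet
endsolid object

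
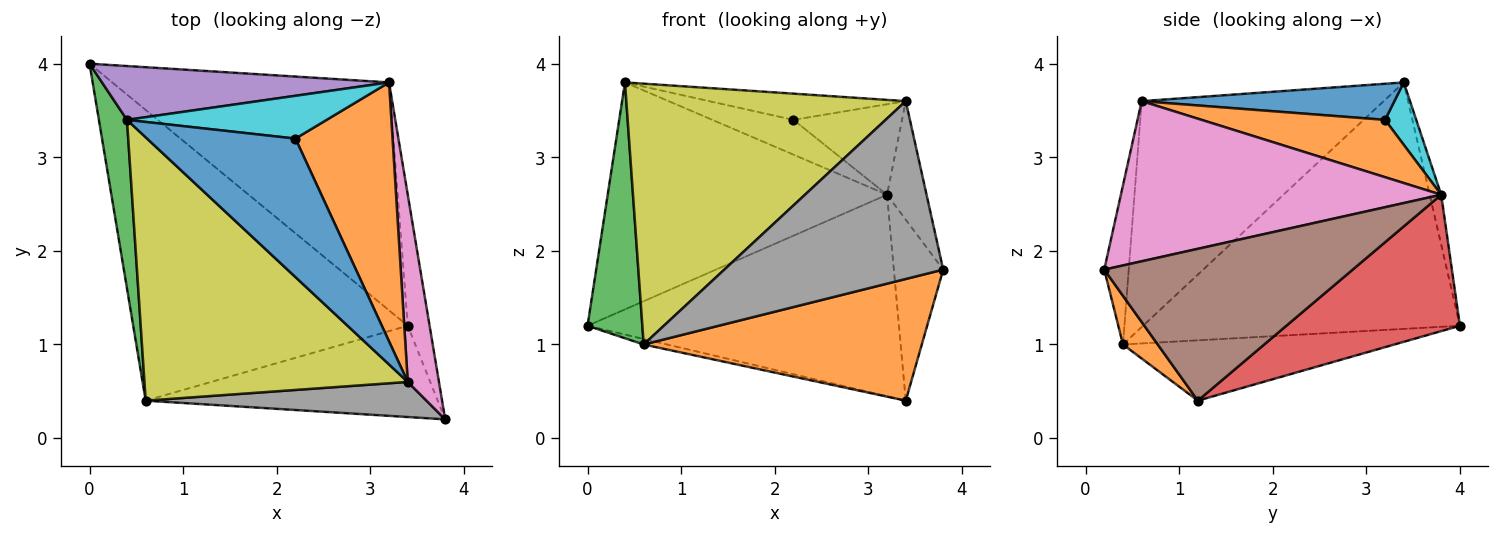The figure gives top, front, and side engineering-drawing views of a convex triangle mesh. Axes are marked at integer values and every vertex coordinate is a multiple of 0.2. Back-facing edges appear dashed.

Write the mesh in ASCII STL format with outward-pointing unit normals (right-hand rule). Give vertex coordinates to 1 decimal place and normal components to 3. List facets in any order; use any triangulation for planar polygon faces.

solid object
 facet normal -0.215 0.018 -0.977
  outer loop
   vertex 0.6 0.4 1.0
   vertex 0.0 4.0 1.2
   vertex 3.4 1.2 0.4
  endloop
 endfacet
 facet normal 0.100 -0.796 -0.597
  outer loop
   vertex 0.6 0.4 1.0
   vertex 3.4 1.2 0.4
   vertex 3.8 0.2 1.8
  endloop
 endfacet
 facet normal -0.979 -0.169 0.112
  outer loop
   vertex 0.6 0.4 1.0
   vertex 0.4 3.4 3.8
   vertex 0.0 4.0 1.2
  endloop
 endfacet
 facet normal 0.346 0.621 -0.703
  outer loop
   vertex 3.2 3.8 2.6
   vertex 3.4 1.2 0.4
   vertex 0.0 4.0 1.2
  endloop
 endfacet
 facet normal -0.040 0.972 0.231
  outer loop
   vertex 3.2 3.8 2.6
   vertex 0.0 4.0 1.2
   vertex 0.4 3.4 3.8
  endloop
 endfacet
 facet normal 0.971 0.193 -0.140
  outer loop
   vertex 3.2 3.8 2.6
   vertex 3.8 0.2 1.8
   vertex 3.4 1.2 0.4
  endloop
 endfacet
 facet normal 0.974 0.120 0.190
  outer loop
   vertex 3.4 0.6 3.6
   vertex 3.8 0.2 1.8
   vertex 3.2 3.8 2.6
  endloop
 endfacet
 facet normal -0.109 -0.975 0.192
  outer loop
   vertex 3.4 0.6 3.6
   vertex 0.6 0.4 1.0
   vertex 3.8 0.2 1.8
  endloop
 endfacet
 facet normal -0.520 -0.601 0.607
  outer loop
   vertex 3.4 0.6 3.6
   vertex 0.4 3.4 3.8
   vertex 0.6 0.4 1.0
  endloop
 endfacet
 facet normal 0.236 0.613 0.754
  outer loop
   vertex 2.2 3.2 3.4
   vertex 3.2 3.8 2.6
   vertex 0.4 3.4 3.8
  endloop
 endfacet
 facet normal 0.232 0.181 0.956
  outer loop
   vertex 2.2 3.2 3.4
   vertex 0.4 3.4 3.8
   vertex 3.4 0.6 3.6
  endloop
 endfacet
 facet normal 0.487 0.288 0.825
  outer loop
   vertex 2.2 3.2 3.4
   vertex 3.4 0.6 3.6
   vertex 3.2 3.8 2.6
  endloop
 endfacet
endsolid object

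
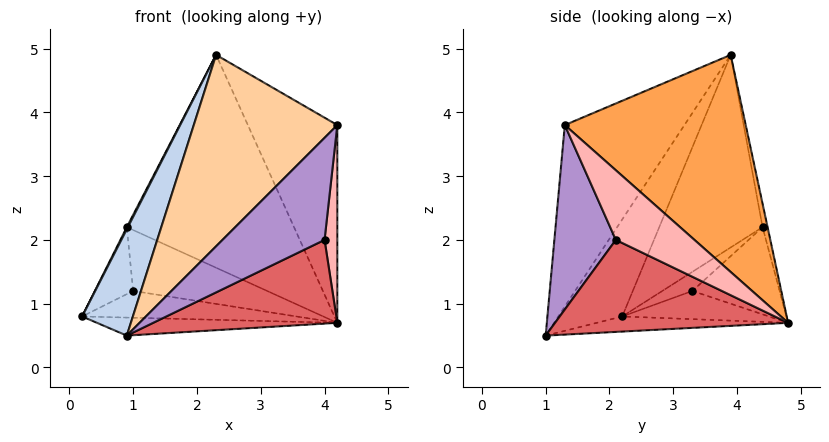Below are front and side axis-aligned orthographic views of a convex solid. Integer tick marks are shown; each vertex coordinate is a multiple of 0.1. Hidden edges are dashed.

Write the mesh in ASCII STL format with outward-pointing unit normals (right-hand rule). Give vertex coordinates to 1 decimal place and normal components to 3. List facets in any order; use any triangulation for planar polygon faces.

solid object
 facet normal -0.133 0.167 -0.977
  outer loop
   vertex 0.9 1.0 0.5
   vertex 0.2 2.2 0.8
   vertex 4.2 4.8 0.7
  endloop
 endfacet
 facet normal -0.654 -0.519 0.550
  outer loop
   vertex 2.3 3.9 4.9
   vertex 0.2 2.2 0.8
   vertex 0.9 1.0 0.5
  endloop
 endfacet
 facet normal 0.802 0.396 0.448
  outer loop
   vertex 4.2 1.3 3.8
   vertex 4.2 4.8 0.7
   vertex 2.3 3.9 4.9
  endloop
 endfacet
 facet normal -0.522 -0.626 0.579
  outer loop
   vertex 4.2 1.3 3.8
   vertex 2.3 3.9 4.9
   vertex 0.9 1.0 0.5
  endloop
 endfacet
 facet normal -0.888 -0.009 0.459
  outer loop
   vertex 0.9 4.4 2.2
   vertex 0.2 2.2 0.8
   vertex 2.3 3.9 4.9
  endloop
 endfacet
 facet normal -0.029 0.980 0.197
  outer loop
   vertex 0.9 4.4 2.2
   vertex 2.3 3.9 4.9
   vertex 4.2 4.8 0.7
  endloop
 endfacet
 facet normal 0.511 -0.403 -0.759
  outer loop
   vertex 4.0 2.1 2.0
   vertex 0.9 1.0 0.5
   vertex 4.2 4.8 0.7
  endloop
 endfacet
 facet normal 0.971 -0.158 -0.178
  outer loop
   vertex 4.0 2.1 2.0
   vertex 4.2 4.8 0.7
   vertex 4.2 1.3 3.8
  endloop
 endfacet
 facet normal 0.473 -0.785 -0.401
  outer loop
   vertex 4.0 2.1 2.0
   vertex 4.2 1.3 3.8
   vertex 0.9 1.0 0.5
  endloop
 endfacet
 facet normal -0.373 0.544 -0.752
  outer loop
   vertex 1.0 3.3 1.2
   vertex 4.2 4.8 0.7
   vertex 0.2 2.2 0.8
  endloop
 endfacet
 facet normal -0.453 0.577 -0.680
  outer loop
   vertex 1.0 3.3 1.2
   vertex 0.2 2.2 0.8
   vertex 0.9 4.4 2.2
  endloop
 endfacet
 facet normal -0.390 0.600 -0.699
  outer loop
   vertex 1.0 3.3 1.2
   vertex 0.9 4.4 2.2
   vertex 4.2 4.8 0.7
  endloop
 endfacet
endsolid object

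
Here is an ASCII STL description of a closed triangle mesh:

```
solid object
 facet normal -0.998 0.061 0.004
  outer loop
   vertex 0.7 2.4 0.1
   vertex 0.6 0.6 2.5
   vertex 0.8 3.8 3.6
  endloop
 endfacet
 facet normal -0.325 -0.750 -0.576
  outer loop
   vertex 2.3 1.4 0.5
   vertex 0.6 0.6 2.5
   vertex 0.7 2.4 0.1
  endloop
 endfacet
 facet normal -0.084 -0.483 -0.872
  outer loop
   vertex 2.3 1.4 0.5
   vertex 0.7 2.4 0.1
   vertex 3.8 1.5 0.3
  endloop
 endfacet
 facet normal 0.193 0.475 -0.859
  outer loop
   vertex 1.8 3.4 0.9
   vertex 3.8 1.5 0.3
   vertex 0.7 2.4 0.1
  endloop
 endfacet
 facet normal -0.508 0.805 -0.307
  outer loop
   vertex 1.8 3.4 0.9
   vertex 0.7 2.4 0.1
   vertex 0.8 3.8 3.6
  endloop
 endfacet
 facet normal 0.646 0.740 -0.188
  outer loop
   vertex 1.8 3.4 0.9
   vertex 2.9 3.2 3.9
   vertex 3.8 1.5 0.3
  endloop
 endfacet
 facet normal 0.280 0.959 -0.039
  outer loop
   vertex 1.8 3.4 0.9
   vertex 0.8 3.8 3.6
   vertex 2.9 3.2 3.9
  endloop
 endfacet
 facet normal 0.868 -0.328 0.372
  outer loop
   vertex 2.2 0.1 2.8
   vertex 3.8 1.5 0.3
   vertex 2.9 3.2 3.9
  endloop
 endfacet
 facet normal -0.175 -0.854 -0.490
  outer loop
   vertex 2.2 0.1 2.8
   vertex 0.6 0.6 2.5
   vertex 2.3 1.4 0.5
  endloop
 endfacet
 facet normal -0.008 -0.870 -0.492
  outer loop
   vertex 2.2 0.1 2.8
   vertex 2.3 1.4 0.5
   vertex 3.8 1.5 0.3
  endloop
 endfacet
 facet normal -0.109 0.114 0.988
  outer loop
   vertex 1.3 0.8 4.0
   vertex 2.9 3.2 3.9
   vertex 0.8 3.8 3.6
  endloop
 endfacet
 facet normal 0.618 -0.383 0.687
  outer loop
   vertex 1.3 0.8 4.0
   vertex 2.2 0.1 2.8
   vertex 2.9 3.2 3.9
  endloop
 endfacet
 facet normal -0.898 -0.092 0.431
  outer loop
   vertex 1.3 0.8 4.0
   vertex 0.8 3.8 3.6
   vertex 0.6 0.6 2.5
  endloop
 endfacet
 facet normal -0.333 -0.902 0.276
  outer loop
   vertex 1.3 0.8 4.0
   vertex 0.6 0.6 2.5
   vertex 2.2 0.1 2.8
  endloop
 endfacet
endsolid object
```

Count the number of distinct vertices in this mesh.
9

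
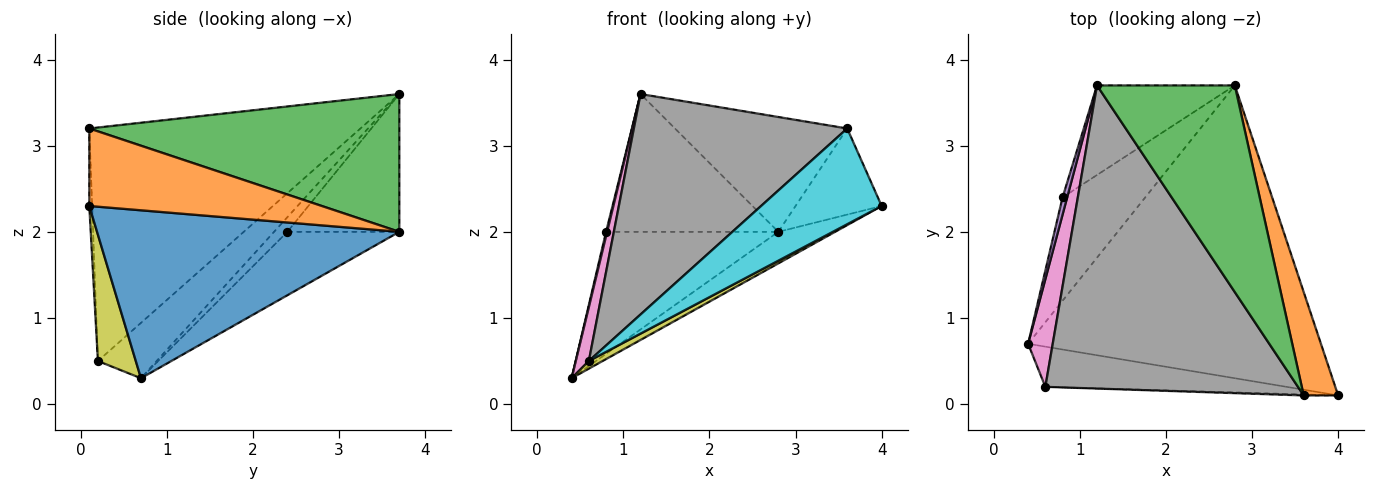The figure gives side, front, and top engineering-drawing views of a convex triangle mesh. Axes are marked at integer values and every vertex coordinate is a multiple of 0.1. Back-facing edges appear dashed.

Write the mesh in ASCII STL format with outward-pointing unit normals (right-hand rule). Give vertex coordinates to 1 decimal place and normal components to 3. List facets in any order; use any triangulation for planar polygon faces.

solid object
 facet normal 0.495 0.093 -0.864
  outer loop
   vertex 2.8 3.7 2.0
   vertex 4.0 0.1 2.3
   vertex 0.4 0.7 0.3
  endloop
 endfacet
 facet normal 0.866 0.321 0.385
  outer loop
   vertex 3.6 0.1 3.2
   vertex 4.0 0.1 2.3
   vertex 2.8 3.7 2.0
  endloop
 endfacet
 facet normal 0.658 0.366 0.658
  outer loop
   vertex 3.6 0.1 3.2
   vertex 2.8 3.7 2.0
   vertex 1.2 3.7 3.6
  endloop
 endfacet
 facet normal -0.444 0.684 -0.579
  outer loop
   vertex 0.8 2.4 2.0
   vertex 2.8 3.7 2.0
   vertex 0.4 0.7 0.3
  endloop
 endfacet
 facet normal -0.951 -0.075 0.299
  outer loop
   vertex 0.8 2.4 2.0
   vertex 0.4 0.7 0.3
   vertex 1.2 3.7 3.6
  endloop
 endfacet
 facet normal -0.479 0.736 -0.479
  outer loop
   vertex 0.8 2.4 2.0
   vertex 1.2 3.7 3.6
   vertex 2.8 3.7 2.0
  endloop
 endfacet
 facet normal -0.896 -0.199 0.398
  outer loop
   vertex 0.6 0.2 0.5
   vertex 1.2 3.7 3.6
   vertex 0.4 0.7 0.3
  endloop
 endfacet
 facet normal -0.599 -0.471 0.648
  outer loop
   vertex 0.6 0.2 0.5
   vertex 3.6 0.1 3.2
   vertex 1.2 3.7 3.6
  endloop
 endfacet
 facet normal 0.458 -0.166 -0.873
  outer loop
   vertex 0.6 0.2 0.5
   vertex 0.4 0.7 0.3
   vertex 4.0 0.1 2.3
  endloop
 endfacet
 facet normal -0.024 -1.000 -0.011
  outer loop
   vertex 0.6 0.2 0.5
   vertex 4.0 0.1 2.3
   vertex 3.6 0.1 3.2
  endloop
 endfacet
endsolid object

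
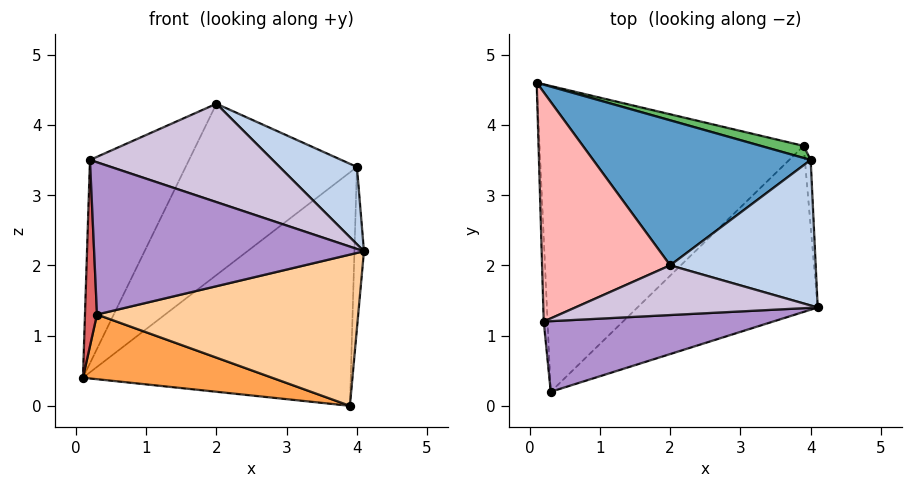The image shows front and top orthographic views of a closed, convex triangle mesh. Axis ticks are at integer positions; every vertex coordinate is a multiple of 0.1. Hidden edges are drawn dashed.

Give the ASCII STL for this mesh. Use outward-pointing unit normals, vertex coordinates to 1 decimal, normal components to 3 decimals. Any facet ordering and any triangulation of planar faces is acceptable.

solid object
 facet normal -0.271 0.735 0.622
  outer loop
   vertex 4.0 3.5 3.4
   vertex 0.1 4.6 0.4
   vertex 2.0 2.0 4.3
  endloop
 endfacet
 facet normal 0.600 -0.375 0.707
  outer loop
   vertex 4.0 3.5 3.4
   vertex 2.0 2.0 4.3
   vertex 4.1 1.4 2.2
  endloop
 endfacet
 facet normal -0.150 -0.205 -0.967
  outer loop
   vertex 3.9 3.7 0.0
   vertex 0.3 0.2 1.3
   vertex 0.1 4.6 0.4
  endloop
 endfacet
 facet normal 0.362 -0.628 -0.689
  outer loop
   vertex 3.9 3.7 0.0
   vertex 4.1 1.4 2.2
   vertex 0.3 0.2 1.3
  endloop
 endfacet
 facet normal 0.235 0.971 0.050
  outer loop
   vertex 3.9 3.7 0.0
   vertex 0.1 4.6 0.4
   vertex 4.0 3.5 3.4
  endloop
 endfacet
 facet normal 0.998 0.062 -0.026
  outer loop
   vertex 3.9 3.7 0.0
   vertex 4.0 3.5 3.4
   vertex 4.1 1.4 2.2
  endloop
 endfacet
 facet normal -0.998 -0.050 -0.023
  outer loop
   vertex 0.2 1.2 3.5
   vertex 0.1 4.6 0.4
   vertex 0.3 0.2 1.3
  endloop
 endfacet
 facet normal -0.531 0.562 0.634
  outer loop
   vertex 0.2 1.2 3.5
   vertex 2.0 2.0 4.3
   vertex 0.1 4.6 0.4
  endloop
 endfacet
 facet normal 0.184 -0.892 0.414
  outer loop
   vertex 0.2 1.2 3.5
   vertex 0.3 0.2 1.3
   vertex 4.1 1.4 2.2
  endloop
 endfacet
 facet normal 0.192 -0.876 0.443
  outer loop
   vertex 0.2 1.2 3.5
   vertex 4.1 1.4 2.2
   vertex 2.0 2.0 4.3
  endloop
 endfacet
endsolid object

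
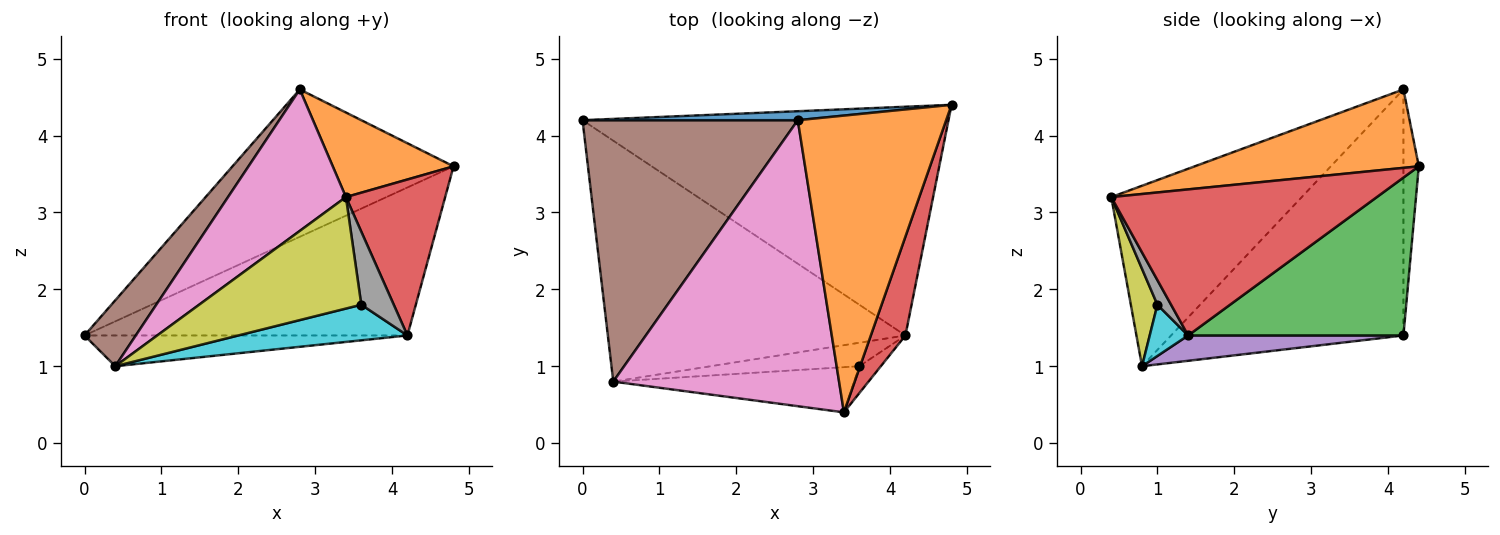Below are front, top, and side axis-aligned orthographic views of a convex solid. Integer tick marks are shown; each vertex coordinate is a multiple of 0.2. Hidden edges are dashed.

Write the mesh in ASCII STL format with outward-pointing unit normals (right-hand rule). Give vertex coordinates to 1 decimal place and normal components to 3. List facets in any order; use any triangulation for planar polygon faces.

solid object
 facet normal -0.069 0.996 0.061
  outer loop
   vertex 2.8 4.2 4.6
   vertex 4.8 4.4 3.6
   vertex 0.0 4.2 1.4
  endloop
 endfacet
 facet normal 0.453 -0.244 0.857
  outer loop
   vertex 2.8 4.2 4.6
   vertex 3.4 0.4 3.2
   vertex 4.8 4.4 3.6
  endloop
 endfacet
 facet normal 0.341 0.511 -0.789
  outer loop
   vertex 4.2 1.4 1.4
   vertex 0.0 4.2 1.4
   vertex 4.8 4.4 3.6
  endloop
 endfacet
 facet normal 0.914 -0.342 0.217
  outer loop
   vertex 4.2 1.4 1.4
   vertex 4.8 4.4 3.6
   vertex 3.4 0.4 3.2
  endloop
 endfacet
 facet normal 0.084 0.126 -0.988
  outer loop
   vertex 0.4 0.8 1.0
   vertex 0.0 4.2 1.4
   vertex 4.2 1.4 1.4
  endloop
 endfacet
 facet normal -0.742 -0.164 0.650
  outer loop
   vertex 0.4 0.8 1.0
   vertex 2.8 4.2 4.6
   vertex 0.0 4.2 1.4
  endloop
 endfacet
 facet normal -0.582 -0.360 0.729
  outer loop
   vertex 0.4 0.8 1.0
   vertex 3.4 0.4 3.2
   vertex 2.8 4.2 4.6
  endloop
 endfacet
 facet normal 0.367 -0.873 -0.322
  outer loop
   vertex 3.6 1.0 1.8
   vertex 4.2 1.4 1.4
   vertex 3.4 0.4 3.2
  endloop
 endfacet
 facet normal 0.150 -0.916 -0.371
  outer loop
   vertex 3.6 1.0 1.8
   vertex 3.4 0.4 3.2
   vertex 0.4 0.8 1.0
  endloop
 endfacet
 facet normal 0.186 -0.820 -0.541
  outer loop
   vertex 3.6 1.0 1.8
   vertex 0.4 0.8 1.0
   vertex 4.2 1.4 1.4
  endloop
 endfacet
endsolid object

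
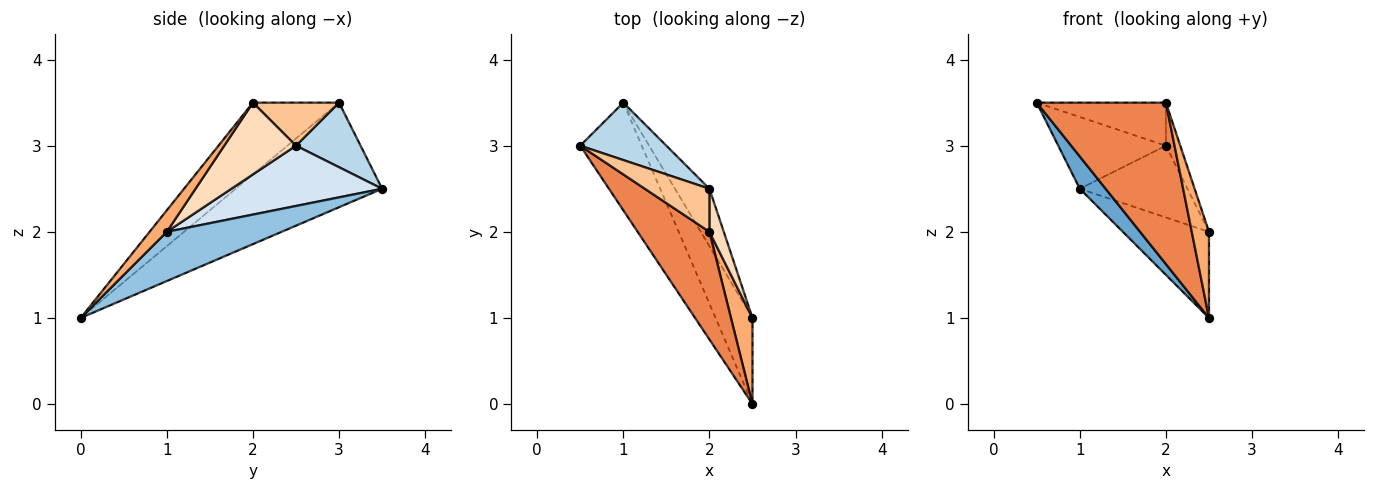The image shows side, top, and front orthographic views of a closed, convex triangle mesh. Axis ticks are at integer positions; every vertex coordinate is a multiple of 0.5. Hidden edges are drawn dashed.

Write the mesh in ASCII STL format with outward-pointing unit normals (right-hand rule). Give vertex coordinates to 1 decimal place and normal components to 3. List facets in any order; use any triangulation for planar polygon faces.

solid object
 facet normal -0.852 -0.150 -0.501
  outer loop
   vertex 1.0 3.5 2.5
   vertex 2.5 0.0 1.0
   vertex 0.5 3.0 3.5
  endloop
 endfacet
 facet normal 0.686 0.514 -0.514
  outer loop
   vertex 1.0 3.5 2.5
   vertex 2.5 1.0 2.0
   vertex 2.5 0.0 1.0
  endloop
 endfacet
 facet normal 0.424 0.707 0.566
  outer loop
   vertex 2.0 2.5 3.0
   vertex 1.0 3.5 2.5
   vertex 0.5 3.0 3.5
  endloop
 endfacet
 facet normal 0.738 0.527 -0.422
  outer loop
   vertex 2.0 2.5 3.0
   vertex 2.5 1.0 2.0
   vertex 1.0 3.5 2.5
  endloop
 endfacet
 facet normal -0.485 -0.728 0.485
  outer loop
   vertex 2.0 2.0 3.5
   vertex 0.5 3.0 3.5
   vertex 2.5 0.0 1.0
  endloop
 endfacet
 facet normal 0.577 -0.577 0.577
  outer loop
   vertex 2.0 2.0 3.5
   vertex 2.5 0.0 1.0
   vertex 2.5 1.0 2.0
  endloop
 endfacet
 facet normal 0.426 0.640 0.640
  outer loop
   vertex 2.0 2.0 3.5
   vertex 2.0 2.5 3.0
   vertex 0.5 3.0 3.5
  endloop
 endfacet
 facet normal 0.962 0.192 0.192
  outer loop
   vertex 2.0 2.0 3.5
   vertex 2.5 1.0 2.0
   vertex 2.0 2.5 3.0
  endloop
 endfacet
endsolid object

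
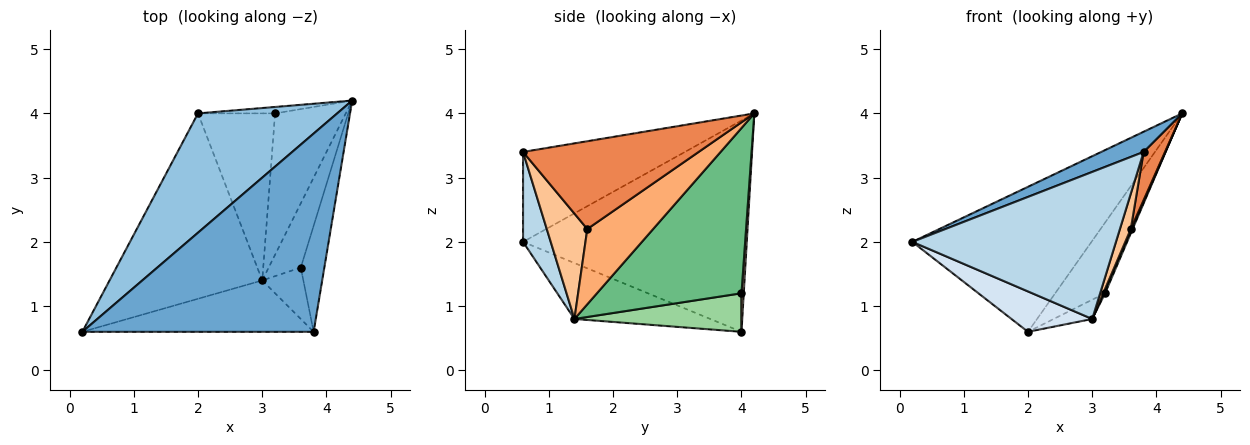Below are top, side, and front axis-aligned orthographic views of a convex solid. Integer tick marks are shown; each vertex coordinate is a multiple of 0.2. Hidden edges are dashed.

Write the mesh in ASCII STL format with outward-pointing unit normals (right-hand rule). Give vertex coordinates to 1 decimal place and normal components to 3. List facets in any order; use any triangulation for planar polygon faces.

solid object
 facet normal -0.361 -0.095 0.928
  outer loop
   vertex 3.8 0.6 3.4
   vertex 4.4 4.2 4.0
   vertex 0.2 0.6 2.0
  endloop
 endfacet
 facet normal -0.694 0.556 0.457
  outer loop
   vertex 2.0 4.0 0.6
   vertex 0.2 0.6 2.0
   vertex 4.4 4.2 4.0
  endloop
 endfacet
 facet normal 0.127 -0.936 -0.327
  outer loop
   vertex 3.0 1.4 0.8
   vertex 3.8 0.6 3.4
   vertex 0.2 0.6 2.0
  endloop
 endfacet
 facet normal -0.337 -0.200 -0.920
  outer loop
   vertex 3.0 1.4 0.8
   vertex 0.2 0.6 2.0
   vertex 2.0 4.0 0.6
  endloop
 endfacet
 facet normal 0.959 -0.117 -0.257
  outer loop
   vertex 3.6 1.6 2.2
   vertex 4.4 4.2 4.0
   vertex 3.8 0.6 3.4
  endloop
 endfacet
 facet normal 0.920 -0.011 -0.393
  outer loop
   vertex 3.6 1.6 2.2
   vertex 3.0 1.4 0.8
   vertex 4.4 4.2 4.0
  endloop
 endfacet
 facet normal 0.904 -0.242 -0.353
  outer loop
   vertex 3.6 1.6 2.2
   vertex 3.8 0.6 3.4
   vertex 3.0 1.4 0.8
  endloop
 endfacet
 facet normal 0.045 0.995 -0.090
  outer loop
   vertex 3.2 4.0 1.2
   vertex 2.0 4.0 0.6
   vertex 4.4 4.2 4.0
  endloop
 endfacet
 facet normal 0.919 -0.010 -0.393
  outer loop
   vertex 3.2 4.0 1.2
   vertex 4.4 4.2 4.0
   vertex 3.0 1.4 0.8
  endloop
 endfacet
 facet normal 0.445 0.103 -0.890
  outer loop
   vertex 3.2 4.0 1.2
   vertex 3.0 1.4 0.8
   vertex 2.0 4.0 0.6
  endloop
 endfacet
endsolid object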